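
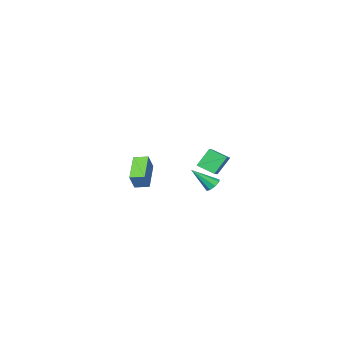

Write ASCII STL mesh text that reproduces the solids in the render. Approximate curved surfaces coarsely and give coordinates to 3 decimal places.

solid 
facet normal -0.586 0.425 -0.690
outer loop
vertex 3.035 3.208 -3.344
vertex 2.673 3.281 -2.992
vertex 3.07 3.552 -3.162
endloop
endfacet
facet normal 0.939 0.082 -0.335
outer loop
vertex 3.035 3.208 -3.344
vertex 3.07 3.552 -3.162
vertex 3.607 2.599 -1.888
endloop
endfacet
facet normal -0.586 0.425 -0.690
outer loop
vertex 3.07 3.552 -3.162
vertex 2.673 3.281 -2.992
vertex 2.873 3.737 -2.881
endloop
endfacet
facet normal 0.774 0.618 0.136
outer loop
vertex 3.07 3.552 -3.162
vertex 2.873 3.737 -2.881
vertex 3.607 2.599 -1.888
endloop
endfacet
facet normal -0.586 0.425 -0.690
outer loop
vertex 2.873 3.737 -2.881
vertex 2.673 3.281 -2.992
vertex 2.559 3.655 -2.665
endloop
endfacet
facet normal 0.253 0.724 0.642
outer loop
vertex 2.873 3.737 -2.881
vertex 2.559 3.655 -2.665
vertex 3.607 2.599 -1.888
endloop
endfacet
facet normal -0.583 0.427 -0.691
outer loop
vertex 2.559 3.655 -2.665
vertex 2.673 3.281 -2.992
vertex 2.311 3.355 -2.641
endloop
endfacet
facet normal -0.320 0.335 0.886
outer loop
vertex 2.559 3.655 -2.665
vertex 2.311 3.355 -2.641
vertex 3.607 2.599 -1.888
endloop
endfacet
facet normal -0.584 0.425 -0.692
outer loop
vertex 2.311 3.355 -2.641
vertex 2.673 3.281 -2.992
vertex 2.275 3.011 -2.822
endloop
endfacet
facet normal -0.608 -0.319 0.727
outer loop
vertex 2.311 3.355 -2.641
vertex 2.275 3.011 -2.822
vertex 3.607 2.599 -1.888
endloop
endfacet
facet normal -0.585 0.428 -0.689
outer loop
vertex 2.275 3.011 -2.822
vertex 2.673 3.281 -2.992
vertex 2.472 2.826 -3.104
endloop
endfacet
facet normal -0.444 -0.859 0.254
outer loop
vertex 2.275 3.011 -2.822
vertex 2.472 2.826 -3.104
vertex 3.607 2.599 -1.888
endloop
endfacet
facet normal -0.584 0.428 -0.690
outer loop
vertex 2.472 2.826 -3.104
vertex 2.673 3.281 -2.992
vertex 2.787 2.908 -3.32
endloop
endfacet
facet normal 0.078 -0.964 -0.253
outer loop
vertex 2.472 2.826 -3.104
vertex 2.787 2.908 -3.32
vertex 3.607 2.599 -1.888
endloop
endfacet
facet normal -0.584 0.428 -0.690
outer loop
vertex 2.787 2.908 -3.32
vertex 2.673 3.281 -2.992
vertex 3.035 3.208 -3.344
endloop
endfacet
facet normal 0.649 -0.576 -0.496
outer loop
vertex 2.787 2.908 -3.32
vertex 3.035 3.208 -3.344
vertex 3.607 2.599 -1.888
endloop
endfacet
facet normal -0.542 0.120 0.832
outer loop
vertex 2.812 3.388 -0.356
vertex 3.415 3.913 -0.039
vertex 2.307 4.242 -0.808
endloop
endfacet
facet normal -0.702 -0.610 -0.368
outer loop
vertex 3.005 4.087 -1.881
vertex 2.812 3.388 -0.356
vertex 2.307 4.242 -0.808
endloop
endfacet
facet normal -0.542 0.120 0.832
outer loop
vertex 2.307 4.242 -0.808
vertex 3.415 3.913 -0.039
vertex 2.91 4.767 -0.491
endloop
endfacet
facet normal -0.464 0.783 -0.415
outer loop
vertex 2.91 4.767 -0.491
vertex 3.005 4.087 -1.881
vertex 2.307 4.242 -0.808
endloop
endfacet
facet normal 0.464 -0.783 0.415
outer loop
vertex 2.812 3.388 -0.356
vertex 4.113 3.758 -1.112
vertex 3.415 3.913 -0.039
endloop
endfacet
facet normal -0.702 -0.610 -0.368
outer loop
vertex 3.51 3.233 -1.429
vertex 2.812 3.388 -0.356
vertex 3.005 4.087 -1.881
endloop
endfacet
facet normal 0.464 -0.783 0.415
outer loop
vertex 3.51 3.233 -1.429
vertex 4.113 3.758 -1.112
vertex 2.812 3.388 -0.356
endloop
endfacet
facet normal 0.702 0.610 0.368
outer loop
vertex 3.415 3.913 -0.039
vertex 4.113 3.758 -1.112
vertex 2.91 4.767 -0.491
endloop
endfacet
facet normal -0.464 0.783 -0.415
outer loop
vertex 3.608 4.612 -1.564
vertex 3.005 4.087 -1.881
vertex 2.91 4.767 -0.491
endloop
endfacet
facet normal 0.702 0.610 0.368
outer loop
vertex 2.91 4.767 -0.491
vertex 4.113 3.758 -1.112
vertex 3.608 4.612 -1.564
endloop
endfacet
facet normal 0.542 -0.120 -0.832
outer loop
vertex 3.608 4.612 -1.564
vertex 3.51 3.233 -1.429
vertex 3.005 4.087 -1.881
endloop
endfacet
facet normal 0.542 -0.120 -0.832
outer loop
vertex 4.113 3.758 -1.112
vertex 3.51 3.233 -1.429
vertex 3.608 4.612 -1.564
endloop
endfacet
facet normal -0.575 -0.621 0.533
outer loop
vertex 2.768 -3.985 -3.004
vertex 2.191 -3.345 -2.88
vertex 2.216 -4.297 -3.963
endloop
endfacet
facet normal 0.663 -0.735 -0.143
outer loop
vertex 3.289 -3.135 -4.96
vertex 2.768 -3.985 -3.004
vertex 2.216 -4.297 -3.963
endloop
endfacet
facet normal -0.574 -0.622 0.533
outer loop
vertex 2.216 -4.297 -3.963
vertex 2.191 -3.345 -2.88
vertex 1.639 -3.658 -3.839
endloop
endfacet
facet normal -0.480 -0.272 -0.834
outer loop
vertex 1.639 -3.658 -3.839
vertex 3.289 -3.135 -4.96
vertex 2.216 -4.297 -3.963
endloop
endfacet
facet normal 0.481 0.272 0.834
outer loop
vertex 2.768 -3.985 -3.004
vertex 3.264 -2.183 -3.877
vertex 2.191 -3.345 -2.88
endloop
endfacet
facet normal 0.664 -0.734 -0.142
outer loop
vertex 3.841 -2.822 -4.001
vertex 2.768 -3.985 -3.004
vertex 3.289 -3.135 -4.96
endloop
endfacet
facet normal 0.480 0.272 0.834
outer loop
vertex 3.841 -2.822 -4.001
vertex 3.264 -2.183 -3.877
vertex 2.768 -3.985 -3.004
endloop
endfacet
facet normal -0.663 0.735 0.142
outer loop
vertex 2.191 -3.345 -2.88
vertex 3.264 -2.183 -3.877
vertex 1.639 -3.658 -3.839
endloop
endfacet
facet normal -0.480 -0.272 -0.834
outer loop
vertex 2.712 -2.495 -4.836
vertex 3.289 -3.135 -4.96
vertex 1.639 -3.658 -3.839
endloop
endfacet
facet normal -0.663 0.735 0.143
outer loop
vertex 1.639 -3.658 -3.839
vertex 3.264 -2.183 -3.877
vertex 2.712 -2.495 -4.836
endloop
endfacet
facet normal 0.574 0.621 -0.533
outer loop
vertex 2.712 -2.495 -4.836
vertex 3.841 -2.822 -4.001
vertex 3.289 -3.135 -4.96
endloop
endfacet
facet normal 0.574 0.622 -0.533
outer loop
vertex 3.264 -2.183 -3.877
vertex 3.841 -2.822 -4.001
vertex 2.712 -2.495 -4.836
endloop
endfacet

endsolid


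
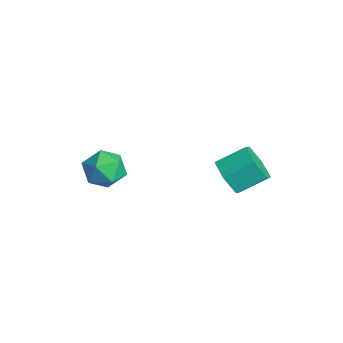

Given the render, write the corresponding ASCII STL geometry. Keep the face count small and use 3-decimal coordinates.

solid 
facet normal -0.124 -0.862 -0.491
outer loop
vertex 1.802 3.247 1.639
vertex 0.739 3.262 1.882
vertex 1.095 3.732 0.966
endloop
endfacet
facet normal 0.751 0.242 -0.615
outer loop
vertex 1.802 3.247 1.639
vertex 1.095 3.732 0.966
vertex 2.003 4.644 2.434
endloop
endfacet
facet normal 0.751 0.241 -0.614
outer loop
vertex 2.003 4.644 2.434
vertex 1.095 3.732 0.966
vertex 1.297 5.129 1.761
endloop
endfacet
facet normal 0.124 0.862 0.491
outer loop
vertex 2.003 4.644 2.434
vertex 1.297 5.129 1.761
vertex 0.941 4.658 2.678
endloop
endfacet
facet normal -0.124 -0.862 -0.491
outer loop
vertex 1.095 3.732 0.966
vertex 0.739 3.262 1.882
vertex 0.033 3.747 1.209
endloop
endfacet
facet normal -0.186 0.506 -0.842
outer loop
vertex 1.095 3.732 0.966
vertex 0.033 3.747 1.209
vertex 1.297 5.129 1.761
endloop
endfacet
facet normal -0.185 0.506 -0.842
outer loop
vertex 1.297 5.129 1.761
vertex 0.033 3.747 1.209
vertex 0.234 5.144 2.004
endloop
endfacet
facet normal 0.124 0.862 0.491
outer loop
vertex 1.297 5.129 1.761
vertex 0.234 5.144 2.004
vertex 0.941 4.658 2.678
endloop
endfacet
facet normal -0.124 -0.862 -0.491
outer loop
vertex 0.033 3.747 1.209
vertex 0.739 3.262 1.882
vertex -0.323 3.276 2.126
endloop
endfacet
facet normal -0.937 0.265 -0.228
outer loop
vertex 0.033 3.747 1.209
vertex -0.323 3.276 2.126
vertex 0.234 5.144 2.004
endloop
endfacet
facet normal -0.937 0.265 -0.228
outer loop
vertex 0.234 5.144 2.004
vertex -0.323 3.276 2.126
vertex -0.122 4.673 2.921
endloop
endfacet
facet normal 0.124 0.862 0.491
outer loop
vertex 0.234 5.144 2.004
vertex -0.122 4.673 2.921
vertex 0.941 4.658 2.678
endloop
endfacet
facet normal -0.124 -0.862 -0.491
outer loop
vertex -0.323 3.276 2.126
vertex 0.739 3.262 1.882
vertex 0.383 2.791 2.799
endloop
endfacet
facet normal -0.751 -0.241 0.614
outer loop
vertex -0.323 3.276 2.126
vertex 0.383 2.791 2.799
vertex -0.122 4.673 2.921
endloop
endfacet
facet normal -0.751 -0.241 0.615
outer loop
vertex -0.122 4.673 2.921
vertex 0.383 2.791 2.799
vertex 0.585 4.188 3.594
endloop
endfacet
facet normal 0.124 0.862 0.491
outer loop
vertex -0.122 4.673 2.921
vertex 0.585 4.188 3.594
vertex 0.941 4.658 2.678
endloop
endfacet
facet normal -0.124 -0.862 -0.491
outer loop
vertex 0.383 2.791 2.799
vertex 0.739 3.262 1.882
vertex 1.446 2.776 2.556
endloop
endfacet
facet normal 0.185 -0.506 0.842
outer loop
vertex 0.383 2.791 2.799
vertex 1.446 2.776 2.556
vertex 0.585 4.188 3.594
endloop
endfacet
facet normal 0.186 -0.506 0.842
outer loop
vertex 0.585 4.188 3.594
vertex 1.446 2.776 2.556
vertex 1.647 4.173 3.351
endloop
endfacet
facet normal 0.124 0.862 0.491
outer loop
vertex 0.585 4.188 3.594
vertex 1.647 4.173 3.351
vertex 0.941 4.658 2.678
endloop
endfacet
facet normal -0.124 -0.862 -0.491
outer loop
vertex 1.446 2.776 2.556
vertex 0.739 3.262 1.882
vertex 1.802 3.247 1.639
endloop
endfacet
facet normal 0.937 -0.265 0.228
outer loop
vertex 1.446 2.776 2.556
vertex 1.802 3.247 1.639
vertex 1.647 4.173 3.351
endloop
endfacet
facet normal 0.937 -0.265 0.228
outer loop
vertex 1.647 4.173 3.351
vertex 1.802 3.247 1.639
vertex 2.003 4.644 2.434
endloop
endfacet
facet normal 0.124 0.862 0.491
outer loop
vertex 1.647 4.173 3.351
vertex 2.003 4.644 2.434
vertex 0.941 4.658 2.678
endloop
endfacet
facet normal -0.762 -0.359 0.539
outer loop
vertex -3.458 -1.446 1.492
vertex -2.846 -2.37 1.741
vertex -2.798 -1.458 2.416
endloop
endfacet
facet normal -0.759 0.355 0.546
outer loop
vertex -3.458 -1.446 1.492
vertex -2.798 -1.458 2.416
vertex -2.838 -0.532 1.759
endloop
endfacet
facet normal -0.803 0.582 -0.129
outer loop
vertex -3.458 -1.446 1.492
vertex -2.838 -0.532 1.759
vertex -2.912 -0.873 0.678
endloop
endfacet
facet normal -0.833 0.008 -0.553
outer loop
vertex -3.458 -1.446 1.492
vertex -2.912 -0.873 0.678
vertex -2.916 -2.009 0.667
endloop
endfacet
facet normal -0.808 -0.573 -0.140
outer loop
vertex -3.458 -1.446 1.492
vertex -2.916 -2.009 0.667
vertex -2.846 -2.37 1.741
endloop
endfacet
facet normal -0.132 0.570 0.811
outer loop
vertex -2.838 -0.532 1.759
vertex -2.798 -1.458 2.416
vertex -1.844 -0.891 2.173
endloop
endfacet
facet normal -0.136 -0.585 0.800
outer loop
vertex -2.798 -1.458 2.416
vertex -2.846 -2.37 1.741
vertex -1.848 -2.027 2.162
endloop
endfacet
facet normal -0.212 -0.931 -0.299
outer loop
vertex -2.846 -2.37 1.741
vertex -2.916 -2.009 0.667
vertex -1.922 -2.368 1.081
endloop
endfacet
facet normal -0.253 0.010 -0.968
outer loop
vertex -2.916 -2.009 0.667
vertex -2.912 -0.873 0.678
vertex -1.962 -1.442 0.424
endloop
endfacet
facet normal -0.203 0.938 -0.282
outer loop
vertex -2.912 -0.873 0.678
vertex -2.838 -0.532 1.759
vertex -1.914 -0.53 1.099
endloop
endfacet
facet normal 0.833 -0.008 0.553
outer loop
vertex -1.302 -1.454 1.348
vertex -1.844 -0.891 2.173
vertex -1.848 -2.027 2.162
endloop
endfacet
facet normal 0.803 -0.582 0.129
outer loop
vertex -1.302 -1.454 1.348
vertex -1.848 -2.027 2.162
vertex -1.922 -2.368 1.081
endloop
endfacet
facet normal 0.759 -0.355 -0.546
outer loop
vertex -1.302 -1.454 1.348
vertex -1.922 -2.368 1.081
vertex -1.962 -1.442 0.424
endloop
endfacet
facet normal 0.762 0.359 -0.539
outer loop
vertex -1.302 -1.454 1.348
vertex -1.962 -1.442 0.424
vertex -1.914 -0.53 1.099
endloop
endfacet
facet normal 0.808 0.573 0.140
outer loop
vertex -1.302 -1.454 1.348
vertex -1.914 -0.53 1.099
vertex -1.844 -0.891 2.173
endloop
endfacet
facet normal 0.253 -0.010 0.968
outer loop
vertex -1.848 -2.027 2.162
vertex -1.844 -0.891 2.173
vertex -2.798 -1.458 2.416
endloop
endfacet
facet normal 0.203 -0.938 0.282
outer loop
vertex -1.922 -2.368 1.081
vertex -1.848 -2.027 2.162
vertex -2.846 -2.37 1.741
endloop
endfacet
facet normal 0.132 -0.570 -0.811
outer loop
vertex -1.962 -1.442 0.424
vertex -1.922 -2.368 1.081
vertex -2.916 -2.009 0.667
endloop
endfacet
facet normal 0.136 0.585 -0.800
outer loop
vertex -1.914 -0.53 1.099
vertex -1.962 -1.442 0.424
vertex -2.912 -0.873 0.678
endloop
endfacet
facet normal 0.212 0.931 0.299
outer loop
vertex -1.844 -0.891 2.173
vertex -1.914 -0.53 1.099
vertex -2.838 -0.532 1.759
endloop
endfacet

endsolid


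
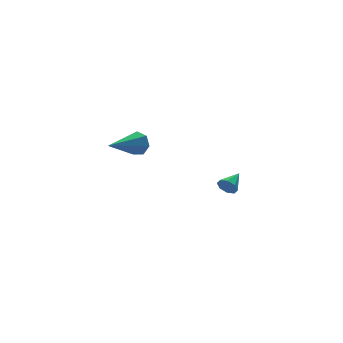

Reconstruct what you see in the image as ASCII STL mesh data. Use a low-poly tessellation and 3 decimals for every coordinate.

solid 
facet normal -0.831 -0.449 -0.328
outer loop
vertex 3.494 -3.158 -3.774
vertex 3.204 -2.958 -3.313
vertex 3.309 -2.761 -3.848
endloop
endfacet
facet normal 0.667 0.176 -0.724
outer loop
vertex 3.494 -3.158 -3.774
vertex 3.309 -2.761 -3.848
vertex 4.236 -2.402 -2.907
endloop
endfacet
facet normal -0.831 -0.449 -0.328
outer loop
vertex 3.309 -2.761 -3.848
vertex 3.204 -2.958 -3.313
vertex 3.063 -2.48 -3.609
endloop
endfacet
facet normal 0.298 0.756 -0.582
outer loop
vertex 3.309 -2.761 -3.848
vertex 3.063 -2.48 -3.609
vertex 4.236 -2.402 -2.907
endloop
endfacet
facet normal -0.832 -0.448 -0.327
outer loop
vertex 3.063 -2.48 -3.609
vertex 3.204 -2.958 -3.313
vertex 2.9 -2.479 -3.196
endloop
endfacet
facet normal -0.053 0.998 -0.023
outer loop
vertex 3.063 -2.48 -3.609
vertex 2.9 -2.479 -3.196
vertex 4.236 -2.402 -2.907
endloop
endfacet
facet normal -0.832 -0.448 -0.326
outer loop
vertex 2.9 -2.479 -3.196
vertex 3.204 -2.958 -3.313
vertex 2.915 -2.758 -2.851
endloop
endfacet
facet normal -0.179 0.761 0.623
outer loop
vertex 2.9 -2.479 -3.196
vertex 2.915 -2.758 -2.851
vertex 4.236 -2.402 -2.907
endloop
endfacet
facet normal -0.832 -0.448 -0.327
outer loop
vertex 2.915 -2.758 -2.851
vertex 3.204 -2.958 -3.313
vertex 3.1 -3.155 -2.778
endloop
endfacet
facet normal -0.006 0.178 0.984
outer loop
vertex 2.915 -2.758 -2.851
vertex 3.1 -3.155 -2.778
vertex 4.236 -2.402 -2.907
endloop
endfacet
facet normal -0.831 -0.449 -0.327
outer loop
vertex 3.1 -3.155 -2.778
vertex 3.204 -2.958 -3.313
vertex 3.346 -3.436 -3.017
endloop
endfacet
facet normal 0.361 -0.400 0.842
outer loop
vertex 3.1 -3.155 -2.778
vertex 3.346 -3.436 -3.017
vertex 4.236 -2.402 -2.907
endloop
endfacet
facet normal -0.831 -0.449 -0.327
outer loop
vertex 3.346 -3.436 -3.017
vertex 3.204 -2.958 -3.313
vertex 3.509 -3.437 -3.43
endloop
endfacet
facet normal 0.712 -0.643 0.283
outer loop
vertex 3.346 -3.436 -3.017
vertex 3.509 -3.437 -3.43
vertex 4.236 -2.402 -2.907
endloop
endfacet
facet normal -0.831 -0.449 -0.328
outer loop
vertex 3.509 -3.437 -3.43
vertex 3.204 -2.958 -3.313
vertex 3.494 -3.158 -3.774
endloop
endfacet
facet normal 0.839 -0.405 -0.365
outer loop
vertex 3.509 -3.437 -3.43
vertex 3.494 -3.158 -3.774
vertex 4.236 -2.402 -2.907
endloop
endfacet
facet normal 0.898 0.318 -0.305
outer loop
vertex -1.6 -3.45 1.715
vertex -1.905 -3.138 1.142
vertex -1.783 -2.858 1.794
endloop
endfacet
facet normal 0.056 -0.115 0.992
outer loop
vertex -1.6 -3.45 1.715
vertex -1.783 -2.858 1.794
vertex -3.835 -3.822 1.798
endloop
endfacet
facet normal 0.897 0.319 -0.305
outer loop
vertex -1.783 -2.858 1.794
vertex -1.905 -3.138 1.142
vertex -2.058 -2.477 1.383
endloop
endfacet
facet normal -0.282 0.602 0.747
outer loop
vertex -1.783 -2.858 1.794
vertex -2.058 -2.477 1.383
vertex -3.835 -3.822 1.798
endloop
endfacet
facet normal 0.898 0.319 -0.305
outer loop
vertex -2.058 -2.477 1.383
vertex -1.905 -3.138 1.142
vertex -2.218 -2.593 0.79
endloop
endfacet
facet normal -0.603 0.798 0.006
outer loop
vertex -2.058 -2.477 1.383
vertex -2.218 -2.593 0.79
vertex -3.835 -3.822 1.798
endloop
endfacet
facet normal 0.898 0.319 -0.305
outer loop
vertex -2.218 -2.593 0.79
vertex -1.905 -3.138 1.142
vertex -2.142 -3.12 0.463
endloop
endfacet
facet normal -0.665 0.322 -0.674
outer loop
vertex -2.218 -2.593 0.79
vertex -2.142 -3.12 0.463
vertex -3.835 -3.822 1.798
endloop
endfacet
facet normal 0.898 0.318 -0.305
outer loop
vertex -2.142 -3.12 0.463
vertex -1.905 -3.138 1.142
vertex -1.888 -3.66 0.647
endloop
endfacet
facet normal -0.422 -0.464 -0.779
outer loop
vertex -2.142 -3.12 0.463
vertex -1.888 -3.66 0.647
vertex -3.835 -3.822 1.798
endloop
endfacet
facet normal 0.898 0.318 -0.305
outer loop
vertex -1.888 -3.66 0.647
vertex -1.905 -3.138 1.142
vertex -1.647 -3.807 1.204
endloop
endfacet
facet normal -0.056 -0.971 -0.232
outer loop
vertex -1.888 -3.66 0.647
vertex -1.647 -3.807 1.204
vertex -3.835 -3.822 1.798
endloop
endfacet
facet normal 0.898 0.318 -0.305
outer loop
vertex -1.647 -3.807 1.204
vertex -1.905 -3.138 1.142
vertex -1.6 -3.45 1.715
endloop
endfacet
facet normal 0.157 -0.816 0.556
outer loop
vertex -1.647 -3.807 1.204
vertex -1.6 -3.45 1.715
vertex -3.835 -3.822 1.798
endloop
endfacet

endsolid


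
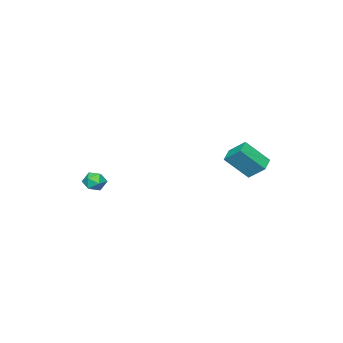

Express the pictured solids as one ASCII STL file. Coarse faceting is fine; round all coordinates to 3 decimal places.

solid 
facet normal -0.898 -0.328 0.294
outer loop
vertex -0.823 2.579 3.045
vertex -0.916 3.618 3.918
vertex -1.667 3.658 1.671
endloop
endfacet
facet normal 0.068 -0.764 -0.642
outer loop
vertex -0.724 4.002 1.362
vertex -0.823 2.579 3.045
vertex -1.667 3.658 1.671
endloop
endfacet
facet normal -0.898 -0.328 0.294
outer loop
vertex -1.667 3.658 1.671
vertex -0.916 3.618 3.918
vertex -1.76 4.697 2.544
endloop
endfacet
facet normal -0.435 0.556 -0.708
outer loop
vertex -1.76 4.697 2.544
vertex -0.724 4.002 1.362
vertex -1.667 3.658 1.671
endloop
endfacet
facet normal 0.435 -0.556 0.708
outer loop
vertex -0.823 2.579 3.045
vertex 0.027 3.962 3.609
vertex -0.916 3.618 3.918
endloop
endfacet
facet normal 0.068 -0.764 -0.642
outer loop
vertex 0.12 2.923 2.736
vertex -0.823 2.579 3.045
vertex -0.724 4.002 1.362
endloop
endfacet
facet normal 0.435 -0.556 0.708
outer loop
vertex 0.12 2.923 2.736
vertex 0.027 3.962 3.609
vertex -0.823 2.579 3.045
endloop
endfacet
facet normal -0.068 0.764 0.642
outer loop
vertex -0.916 3.618 3.918
vertex 0.027 3.962 3.609
vertex -1.76 4.697 2.544
endloop
endfacet
facet normal -0.435 0.556 -0.708
outer loop
vertex -0.817 5.041 2.235
vertex -0.724 4.002 1.362
vertex -1.76 4.697 2.544
endloop
endfacet
facet normal -0.068 0.764 0.642
outer loop
vertex -1.76 4.697 2.544
vertex 0.027 3.962 3.609
vertex -0.817 5.041 2.235
endloop
endfacet
facet normal 0.898 0.328 -0.294
outer loop
vertex -0.817 5.041 2.235
vertex 0.12 2.923 2.736
vertex -0.724 4.002 1.362
endloop
endfacet
facet normal 0.898 0.328 -0.294
outer loop
vertex 0.027 3.962 3.609
vertex 0.12 2.923 2.736
vertex -0.817 5.041 2.235
endloop
endfacet
facet normal -0.085 0.892 0.445
outer loop
vertex 2.979 -3.019 0.483
vertex 3.312 -3.297 1.104
vertex 3.732 -2.984 0.557
endloop
endfacet
facet normal -0.019 0.965 -0.262
outer loop
vertex 2.979 -3.019 0.483
vertex 3.732 -2.984 0.557
vertex 3.425 -3.171 -0.109
endloop
endfacet
facet normal -0.553 0.606 -0.572
outer loop
vertex 2.979 -3.019 0.483
vertex 3.425 -3.171 -0.109
vertex 2.816 -3.6 0.025
endloop
endfacet
facet normal -0.949 0.311 -0.057
outer loop
vertex 2.979 -3.019 0.483
vertex 2.816 -3.6 0.025
vertex 2.746 -3.677 0.775
endloop
endfacet
facet normal -0.660 0.487 0.572
outer loop
vertex 2.979 -3.019 0.483
vertex 2.746 -3.677 0.775
vertex 3.312 -3.297 1.104
endloop
endfacet
facet normal 0.595 0.660 -0.459
outer loop
vertex 3.425 -3.171 -0.109
vertex 3.732 -2.984 0.557
vertex 4.034 -3.543 0.145
endloop
endfacet
facet normal 0.488 0.542 0.685
outer loop
vertex 3.732 -2.984 0.557
vertex 3.312 -3.297 1.104
vertex 3.964 -3.62 0.895
endloop
endfacet
facet normal -0.441 -0.114 0.890
outer loop
vertex 3.312 -3.297 1.104
vertex 2.746 -3.677 0.775
vertex 3.355 -4.049 1.029
endloop
endfacet
facet normal -0.909 -0.398 -0.126
outer loop
vertex 2.746 -3.677 0.775
vertex 2.816 -3.6 0.025
vertex 3.048 -4.236 0.363
endloop
endfacet
facet normal -0.268 0.080 -0.960
outer loop
vertex 2.816 -3.6 0.025
vertex 3.425 -3.171 -0.109
vertex 3.468 -3.923 -0.184
endloop
endfacet
facet normal 0.949 -0.311 0.057
outer loop
vertex 3.801 -4.201 0.437
vertex 4.034 -3.543 0.145
vertex 3.964 -3.62 0.895
endloop
endfacet
facet normal 0.553 -0.606 0.572
outer loop
vertex 3.801 -4.201 0.437
vertex 3.964 -3.62 0.895
vertex 3.355 -4.049 1.029
endloop
endfacet
facet normal 0.019 -0.965 0.262
outer loop
vertex 3.801 -4.201 0.437
vertex 3.355 -4.049 1.029
vertex 3.048 -4.236 0.363
endloop
endfacet
facet normal 0.085 -0.892 -0.445
outer loop
vertex 3.801 -4.201 0.437
vertex 3.048 -4.236 0.363
vertex 3.468 -3.923 -0.184
endloop
endfacet
facet normal 0.660 -0.487 -0.572
outer loop
vertex 3.801 -4.201 0.437
vertex 3.468 -3.923 -0.184
vertex 4.034 -3.543 0.145
endloop
endfacet
facet normal 0.909 0.398 0.126
outer loop
vertex 3.964 -3.62 0.895
vertex 4.034 -3.543 0.145
vertex 3.732 -2.984 0.557
endloop
endfacet
facet normal 0.268 -0.080 0.960
outer loop
vertex 3.355 -4.049 1.029
vertex 3.964 -3.62 0.895
vertex 3.312 -3.297 1.104
endloop
endfacet
facet normal -0.595 -0.660 0.459
outer loop
vertex 3.048 -4.236 0.363
vertex 3.355 -4.049 1.029
vertex 2.746 -3.677 0.775
endloop
endfacet
facet normal -0.488 -0.542 -0.685
outer loop
vertex 3.468 -3.923 -0.184
vertex 3.048 -4.236 0.363
vertex 2.816 -3.6 0.025
endloop
endfacet
facet normal 0.441 0.114 -0.890
outer loop
vertex 4.034 -3.543 0.145
vertex 3.468 -3.923 -0.184
vertex 3.425 -3.171 -0.109
endloop
endfacet

endsolid


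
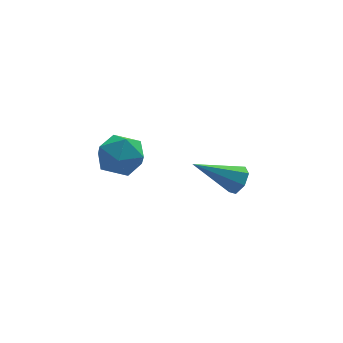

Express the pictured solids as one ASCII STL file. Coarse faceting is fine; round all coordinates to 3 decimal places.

solid 
facet normal -0.993 0.117 0.008
outer loop
vertex -4.418 -0.126 1.744
vertex -4.531 -1.08 1.632
vertex -4.479 -0.7 2.52
endloop
endfacet
facet normal -0.676 0.617 0.403
outer loop
vertex -4.418 -0.126 1.744
vertex -4.479 -0.7 2.52
vertex -3.833 0.02 2.501
endloop
endfacet
facet normal -0.222 0.975 -0.016
outer loop
vertex -4.418 -0.126 1.744
vertex -3.833 0.02 2.501
vertex -3.485 0.084 1.601
endloop
endfacet
facet normal -0.259 0.695 -0.671
outer loop
vertex -4.418 -0.126 1.744
vertex -3.485 0.084 1.601
vertex -3.916 -0.595 1.064
endloop
endfacet
facet normal -0.736 0.164 -0.657
outer loop
vertex -4.418 -0.126 1.744
vertex -3.916 -0.595 1.064
vertex -4.531 -1.08 1.632
endloop
endfacet
facet normal -0.295 0.289 0.911
outer loop
vertex -3.833 0.02 2.501
vertex -4.479 -0.7 2.52
vertex -3.584 -0.845 2.856
endloop
endfacet
facet normal -0.809 -0.522 0.271
outer loop
vertex -4.479 -0.7 2.52
vertex -4.531 -1.08 1.632
vertex -4.015 -1.524 2.319
endloop
endfacet
facet normal -0.394 -0.444 -0.805
outer loop
vertex -4.531 -1.08 1.632
vertex -3.916 -0.595 1.064
vertex -3.667 -1.46 1.419
endloop
endfacet
facet normal 0.378 0.415 -0.828
outer loop
vertex -3.916 -0.595 1.064
vertex -3.485 0.084 1.601
vertex -3.021 -0.74 1.4
endloop
endfacet
facet normal 0.439 0.868 0.231
outer loop
vertex -3.485 0.084 1.601
vertex -3.833 0.02 2.501
vertex -2.969 -0.36 2.288
endloop
endfacet
facet normal 0.259 -0.695 0.671
outer loop
vertex -3.082 -1.314 2.176
vertex -3.584 -0.845 2.856
vertex -4.015 -1.524 2.319
endloop
endfacet
facet normal 0.222 -0.975 0.016
outer loop
vertex -3.082 -1.314 2.176
vertex -4.015 -1.524 2.319
vertex -3.667 -1.46 1.419
endloop
endfacet
facet normal 0.676 -0.617 -0.403
outer loop
vertex -3.082 -1.314 2.176
vertex -3.667 -1.46 1.419
vertex -3.021 -0.74 1.4
endloop
endfacet
facet normal 0.993 -0.117 -0.008
outer loop
vertex -3.082 -1.314 2.176
vertex -3.021 -0.74 1.4
vertex -2.969 -0.36 2.288
endloop
endfacet
facet normal 0.736 -0.164 0.657
outer loop
vertex -3.082 -1.314 2.176
vertex -2.969 -0.36 2.288
vertex -3.584 -0.845 2.856
endloop
endfacet
facet normal -0.378 -0.415 0.828
outer loop
vertex -4.015 -1.524 2.319
vertex -3.584 -0.845 2.856
vertex -4.479 -0.7 2.52
endloop
endfacet
facet normal -0.439 -0.868 -0.231
outer loop
vertex -3.667 -1.46 1.419
vertex -4.015 -1.524 2.319
vertex -4.531 -1.08 1.632
endloop
endfacet
facet normal 0.295 -0.289 -0.911
outer loop
vertex -3.021 -0.74 1.4
vertex -3.667 -1.46 1.419
vertex -3.916 -0.595 1.064
endloop
endfacet
facet normal 0.809 0.522 -0.271
outer loop
vertex -2.969 -0.36 2.288
vertex -3.021 -0.74 1.4
vertex -3.485 0.084 1.601
endloop
endfacet
facet normal 0.394 0.444 0.805
outer loop
vertex -3.584 -0.845 2.856
vertex -2.969 -0.36 2.288
vertex -3.833 0.02 2.501
endloop
endfacet
facet normal 0.837 -0.095 -0.539
outer loop
vertex 1.383 1.593 -1.337
vertex 1.045 1.274 -1.805
vertex 1.156 1.922 -1.747
endloop
endfacet
facet normal 0.127 0.807 0.577
outer loop
vertex 1.383 1.593 -1.337
vertex 1.156 1.922 -1.747
vertex -0.645 1.466 -0.715
endloop
endfacet
facet normal 0.836 -0.095 -0.540
outer loop
vertex 1.156 1.922 -1.747
vertex 1.045 1.274 -1.805
vertex 0.845 1.763 -2.201
endloop
endfacet
facet normal -0.308 0.944 -0.120
outer loop
vertex 1.156 1.922 -1.747
vertex 0.845 1.763 -2.201
vertex -0.645 1.466 -0.715
endloop
endfacet
facet normal 0.837 -0.094 -0.539
outer loop
vertex 0.845 1.763 -2.201
vertex 1.045 1.274 -1.805
vertex 0.685 1.236 -2.357
endloop
endfacet
facet normal -0.688 0.390 -0.612
outer loop
vertex 0.845 1.763 -2.201
vertex 0.685 1.236 -2.357
vertex -0.645 1.466 -0.715
endloop
endfacet
facet normal 0.837 -0.097 -0.539
outer loop
vertex 0.685 1.236 -2.357
vertex 1.045 1.274 -1.805
vertex 0.795 0.738 -2.097
endloop
endfacet
facet normal -0.728 -0.437 -0.528
outer loop
vertex 0.685 1.236 -2.357
vertex 0.795 0.738 -2.097
vertex -0.645 1.466 -0.715
endloop
endfacet
facet normal 0.836 -0.095 -0.541
outer loop
vertex 0.795 0.738 -2.097
vertex 1.045 1.274 -1.805
vertex 1.094 0.643 -1.618
endloop
endfacet
facet normal -0.398 -0.915 0.067
outer loop
vertex 0.795 0.738 -2.097
vertex 1.094 0.643 -1.618
vertex -0.645 1.466 -0.715
endloop
endfacet
facet normal 0.836 -0.095 -0.541
outer loop
vertex 1.094 0.643 -1.618
vertex 1.045 1.274 -1.805
vertex 1.356 1.024 -1.28
endloop
endfacet
facet normal 0.055 -0.683 0.728
outer loop
vertex 1.094 0.643 -1.618
vertex 1.356 1.024 -1.28
vertex -0.645 1.466 -0.715
endloop
endfacet
facet normal 0.836 -0.094 -0.540
outer loop
vertex 1.356 1.024 -1.28
vertex 1.045 1.274 -1.805
vertex 1.383 1.593 -1.337
endloop
endfacet
facet normal 0.288 0.082 0.954
outer loop
vertex 1.356 1.024 -1.28
vertex 1.383 1.593 -1.337
vertex -0.645 1.466 -0.715
endloop
endfacet

endsolid


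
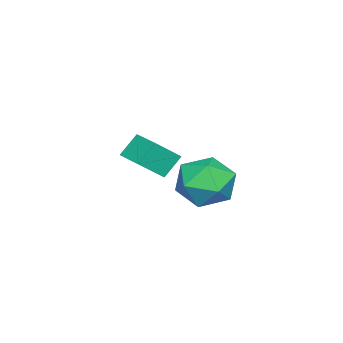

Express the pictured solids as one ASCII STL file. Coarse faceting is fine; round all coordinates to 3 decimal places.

solid 
facet normal -0.562 0.340 0.754
outer loop
vertex -1.069 -0.99 -1.034
vertex -0.379 -0.037 -0.949
vertex -1.777 -0.408 -1.824
endloop
endfacet
facet normal -0.584 -0.808 -0.072
outer loop
vertex -1.221 -0.743 -2.571
vertex -1.069 -0.99 -1.034
vertex -1.777 -0.408 -1.824
endloop
endfacet
facet normal -0.562 0.339 0.754
outer loop
vertex -1.777 -0.408 -1.824
vertex -0.379 -0.037 -0.949
vertex -1.087 0.546 -1.739
endloop
endfacet
facet normal -0.586 0.482 -0.652
outer loop
vertex -1.087 0.546 -1.739
vertex -1.221 -0.743 -2.571
vertex -1.777 -0.408 -1.824
endloop
endfacet
facet normal 0.585 -0.482 0.652
outer loop
vertex -1.069 -0.99 -1.034
vertex 0.177 -0.372 -1.696
vertex -0.379 -0.037 -0.949
endloop
endfacet
facet normal -0.585 -0.808 -0.072
outer loop
vertex -0.513 -1.326 -1.781
vertex -1.069 -0.99 -1.034
vertex -1.221 -0.743 -2.571
endloop
endfacet
facet normal 0.585 -0.482 0.652
outer loop
vertex -0.513 -1.326 -1.781
vertex 0.177 -0.372 -1.696
vertex -1.069 -0.99 -1.034
endloop
endfacet
facet normal 0.584 0.808 0.073
outer loop
vertex -0.379 -0.037 -0.949
vertex 0.177 -0.372 -1.696
vertex -1.087 0.546 -1.739
endloop
endfacet
facet normal -0.585 0.482 -0.652
outer loop
vertex -0.531 0.21 -2.486
vertex -1.221 -0.743 -2.571
vertex -1.087 0.546 -1.739
endloop
endfacet
facet normal 0.585 0.808 0.072
outer loop
vertex -1.087 0.546 -1.739
vertex 0.177 -0.372 -1.696
vertex -0.531 0.21 -2.486
endloop
endfacet
facet normal 0.562 -0.340 -0.754
outer loop
vertex -0.531 0.21 -2.486
vertex -0.513 -1.326 -1.781
vertex -1.221 -0.743 -2.571
endloop
endfacet
facet normal 0.562 -0.340 -0.754
outer loop
vertex 0.177 -0.372 -1.696
vertex -0.513 -1.326 -1.781
vertex -0.531 0.21 -2.486
endloop
endfacet
facet normal 0.132 0.988 -0.075
outer loop
vertex 2.314 3.606 -1.432
vertex 2.136 3.706 -0.433
vertex 3.087 3.553 -0.769
endloop
endfacet
facet normal 0.524 0.642 -0.560
outer loop
vertex 2.314 3.606 -1.432
vertex 3.087 3.553 -0.769
vertex 3.043 2.904 -1.554
endloop
endfacet
facet normal 0.082 0.253 -0.964
outer loop
vertex 2.314 3.606 -1.432
vertex 3.043 2.904 -1.554
vertex 2.065 2.655 -1.703
endloop
endfacet
facet normal -0.582 0.360 -0.729
outer loop
vertex 2.314 3.606 -1.432
vertex 2.065 2.655 -1.703
vertex 1.504 3.151 -1.01
endloop
endfacet
facet normal -0.551 0.815 -0.180
outer loop
vertex 2.314 3.606 -1.432
vertex 1.504 3.151 -1.01
vertex 2.136 3.706 -0.433
endloop
endfacet
facet normal 0.958 0.193 -0.213
outer loop
vertex 3.043 2.904 -1.554
vertex 3.087 3.553 -0.769
vertex 3.316 2.569 -0.63
endloop
endfacet
facet normal 0.323 0.754 0.571
outer loop
vertex 3.087 3.553 -0.769
vertex 2.136 3.706 -0.433
vertex 2.755 3.065 0.063
endloop
endfacet
facet normal -0.783 0.473 0.403
outer loop
vertex 2.136 3.706 -0.433
vertex 1.504 3.151 -1.01
vertex 1.777 2.816 -0.086
endloop
endfacet
facet normal -0.833 -0.263 -0.487
outer loop
vertex 1.504 3.151 -1.01
vertex 2.065 2.655 -1.703
vertex 1.733 2.167 -0.871
endloop
endfacet
facet normal 0.243 -0.436 -0.867
outer loop
vertex 2.065 2.655 -1.703
vertex 3.043 2.904 -1.554
vertex 2.684 2.014 -1.207
endloop
endfacet
facet normal 0.582 -0.360 0.729
outer loop
vertex 2.506 2.114 -0.208
vertex 3.316 2.569 -0.63
vertex 2.755 3.065 0.063
endloop
endfacet
facet normal -0.082 -0.253 0.964
outer loop
vertex 2.506 2.114 -0.208
vertex 2.755 3.065 0.063
vertex 1.777 2.816 -0.086
endloop
endfacet
facet normal -0.524 -0.642 0.560
outer loop
vertex 2.506 2.114 -0.208
vertex 1.777 2.816 -0.086
vertex 1.733 2.167 -0.871
endloop
endfacet
facet normal -0.132 -0.988 0.075
outer loop
vertex 2.506 2.114 -0.208
vertex 1.733 2.167 -0.871
vertex 2.684 2.014 -1.207
endloop
endfacet
facet normal 0.551 -0.815 0.180
outer loop
vertex 2.506 2.114 -0.208
vertex 2.684 2.014 -1.207
vertex 3.316 2.569 -0.63
endloop
endfacet
facet normal 0.833 0.263 0.487
outer loop
vertex 2.755 3.065 0.063
vertex 3.316 2.569 -0.63
vertex 3.087 3.553 -0.769
endloop
endfacet
facet normal -0.243 0.436 0.867
outer loop
vertex 1.777 2.816 -0.086
vertex 2.755 3.065 0.063
vertex 2.136 3.706 -0.433
endloop
endfacet
facet normal -0.958 -0.193 0.213
outer loop
vertex 1.733 2.167 -0.871
vertex 1.777 2.816 -0.086
vertex 1.504 3.151 -1.01
endloop
endfacet
facet normal -0.323 -0.754 -0.571
outer loop
vertex 2.684 2.014 -1.207
vertex 1.733 2.167 -0.871
vertex 2.065 2.655 -1.703
endloop
endfacet
facet normal 0.783 -0.473 -0.403
outer loop
vertex 3.316 2.569 -0.63
vertex 2.684 2.014 -1.207
vertex 3.043 2.904 -1.554
endloop
endfacet

endsolid


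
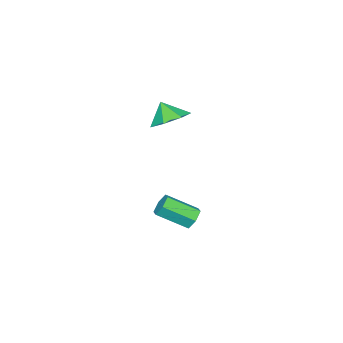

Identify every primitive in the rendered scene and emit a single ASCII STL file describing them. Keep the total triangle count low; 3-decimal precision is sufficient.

solid 
facet normal 0.103 0.552 -0.828
outer loop
vertex 0.961 0.573 2.698
vertex -0.0 0.267 2.374
vertex 0.261 1.106 2.966
endloop
endfacet
facet normal 0.427 0.109 0.898
outer loop
vertex 0.961 0.573 2.698
vertex 0.261 1.106 2.966
vertex -0.12 -0.367 3.326
endloop
endfacet
facet normal 0.104 0.552 -0.828
outer loop
vertex 0.261 1.106 2.966
vertex -0.0 0.267 2.374
vertex -0.636 1.008 2.788
endloop
endfacet
facet normal -0.216 0.284 0.934
outer loop
vertex 0.261 1.106 2.966
vertex -0.636 1.008 2.788
vertex -0.12 -0.367 3.326
endloop
endfacet
facet normal 0.104 0.551 -0.828
outer loop
vertex -0.636 1.008 2.788
vertex -0.0 0.267 2.374
vertex -1.054 0.351 2.298
endloop
endfacet
facet normal -0.747 -0.020 0.665
outer loop
vertex -0.636 1.008 2.788
vertex -1.054 0.351 2.298
vertex -0.12 -0.367 3.326
endloop
endfacet
facet normal 0.104 0.552 -0.827
outer loop
vertex -1.054 0.351 2.298
vertex -0.0 0.267 2.374
vertex -0.679 -0.368 1.865
endloop
endfacet
facet normal -0.764 -0.575 0.293
outer loop
vertex -1.054 0.351 2.298
vertex -0.679 -0.368 1.865
vertex -0.12 -0.367 3.326
endloop
endfacet
facet normal 0.105 0.551 -0.828
outer loop
vertex -0.679 -0.368 1.865
vertex -0.0 0.267 2.374
vertex 0.207 -0.61 1.816
endloop
endfacet
facet normal -0.257 -0.961 0.099
outer loop
vertex -0.679 -0.368 1.865
vertex 0.207 -0.61 1.816
vertex -0.12 -0.367 3.326
endloop
endfacet
facet normal 0.103 0.551 -0.828
outer loop
vertex 0.207 -0.61 1.816
vertex -0.0 0.267 2.374
vertex 0.937 -0.191 2.186
endloop
endfacet
facet normal 0.395 -0.890 0.229
outer loop
vertex 0.207 -0.61 1.816
vertex 0.937 -0.191 2.186
vertex -0.12 -0.367 3.326
endloop
endfacet
facet normal 0.103 0.551 -0.828
outer loop
vertex 0.937 -0.191 2.186
vertex -0.0 0.267 2.374
vertex 0.961 0.573 2.698
endloop
endfacet
facet normal 0.699 -0.413 0.584
outer loop
vertex 0.937 -0.191 2.186
vertex 0.961 0.573 2.698
vertex -0.12 -0.367 3.326
endloop
endfacet
facet normal -0.449 0.738 -0.504
outer loop
vertex 0.466 2.05 -3.717
vertex 0.017 1.614 -3.955
vertex -0.101 1.936 -3.379
endloop
endfacet
facet normal 0.286 0.654 0.701
outer loop
vertex 0.466 2.05 -3.717
vertex -0.101 1.936 -3.379
vertex 1.273 0.722 -2.808
endloop
endfacet
facet normal 0.286 0.653 0.701
outer loop
vertex 1.273 0.722 -2.808
vertex -0.101 1.936 -3.379
vertex 0.705 0.608 -2.47
endloop
endfacet
facet normal 0.449 -0.737 0.505
outer loop
vertex 1.273 0.722 -2.808
vertex 0.705 0.608 -2.47
vertex 0.823 0.286 -3.045
endloop
endfacet
facet normal -0.448 0.738 -0.504
outer loop
vertex -0.101 1.936 -3.379
vertex 0.017 1.614 -3.955
vertex -0.551 1.5 -3.617
endloop
endfacet
facet normal -0.591 0.180 0.787
outer loop
vertex -0.101 1.936 -3.379
vertex -0.551 1.5 -3.617
vertex 0.705 0.608 -2.47
endloop
endfacet
facet normal -0.591 0.179 0.787
outer loop
vertex 0.705 0.608 -2.47
vertex -0.551 1.5 -3.617
vertex 0.256 0.172 -2.708
endloop
endfacet
facet normal 0.448 -0.737 0.505
outer loop
vertex 0.705 0.608 -2.47
vertex 0.256 0.172 -2.708
vertex 0.823 0.286 -3.045
endloop
endfacet
facet normal -0.449 0.737 -0.505
outer loop
vertex -0.551 1.5 -3.617
vertex 0.017 1.614 -3.955
vertex -0.433 1.178 -4.192
endloop
endfacet
facet normal -0.876 -0.474 0.086
outer loop
vertex -0.551 1.5 -3.617
vertex -0.433 1.178 -4.192
vertex 0.256 0.172 -2.708
endloop
endfacet
facet normal -0.876 -0.474 0.086
outer loop
vertex 0.256 0.172 -2.708
vertex -0.433 1.178 -4.192
vertex 0.374 -0.15 -3.283
endloop
endfacet
facet normal 0.448 -0.737 0.505
outer loop
vertex 0.256 0.172 -2.708
vertex 0.374 -0.15 -3.283
vertex 0.823 0.286 -3.045
endloop
endfacet
facet normal -0.449 0.737 -0.505
outer loop
vertex -0.433 1.178 -4.192
vertex 0.017 1.614 -3.955
vertex 0.135 1.292 -4.53
endloop
endfacet
facet normal -0.286 -0.653 -0.701
outer loop
vertex -0.433 1.178 -4.192
vertex 0.135 1.292 -4.53
vertex 0.374 -0.15 -3.283
endloop
endfacet
facet normal -0.286 -0.653 -0.701
outer loop
vertex 0.374 -0.15 -3.283
vertex 0.135 1.292 -4.53
vertex 0.941 -0.036 -3.621
endloop
endfacet
facet normal 0.449 -0.738 0.504
outer loop
vertex 0.374 -0.15 -3.283
vertex 0.941 -0.036 -3.621
vertex 0.823 0.286 -3.045
endloop
endfacet
facet normal -0.448 0.737 -0.505
outer loop
vertex 0.135 1.292 -4.53
vertex 0.017 1.614 -3.955
vertex 0.584 1.728 -4.292
endloop
endfacet
facet normal 0.591 -0.179 -0.786
outer loop
vertex 0.135 1.292 -4.53
vertex 0.584 1.728 -4.292
vertex 0.941 -0.036 -3.621
endloop
endfacet
facet normal 0.590 -0.180 -0.787
outer loop
vertex 0.941 -0.036 -3.621
vertex 0.584 1.728 -4.292
vertex 1.391 0.4 -3.383
endloop
endfacet
facet normal 0.448 -0.738 0.504
outer loop
vertex 0.941 -0.036 -3.621
vertex 1.391 0.4 -3.383
vertex 0.823 0.286 -3.045
endloop
endfacet
facet normal -0.448 0.737 -0.505
outer loop
vertex 0.584 1.728 -4.292
vertex 0.017 1.614 -3.955
vertex 0.466 2.05 -3.717
endloop
endfacet
facet normal 0.876 0.474 -0.086
outer loop
vertex 0.584 1.728 -4.292
vertex 0.466 2.05 -3.717
vertex 1.391 0.4 -3.383
endloop
endfacet
facet normal 0.876 0.474 -0.086
outer loop
vertex 1.391 0.4 -3.383
vertex 0.466 2.05 -3.717
vertex 1.273 0.722 -2.808
endloop
endfacet
facet normal 0.449 -0.737 0.505
outer loop
vertex 1.391 0.4 -3.383
vertex 1.273 0.722 -2.808
vertex 0.823 0.286 -3.045
endloop
endfacet

endsolid


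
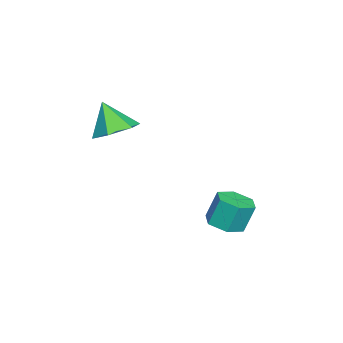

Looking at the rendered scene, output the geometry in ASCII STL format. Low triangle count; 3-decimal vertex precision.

solid 
facet normal 0.230 0.435 -0.871
outer loop
vertex 0.328 -1.755 0.099
vertex -0.66 -1.738 -0.153
vertex -0.248 -0.951 0.349
endloop
endfacet
facet normal 0.578 0.166 0.799
outer loop
vertex 0.328 -1.755 0.099
vertex -0.248 -0.951 0.349
vertex -1.02 -2.422 1.213
endloop
endfacet
facet normal 0.229 0.435 -0.871
outer loop
vertex -0.248 -0.951 0.349
vertex -0.66 -1.738 -0.153
vertex -1.236 -0.935 0.097
endloop
endfacet
facet normal -0.194 0.571 0.798
outer loop
vertex -0.248 -0.951 0.349
vertex -1.236 -0.935 0.097
vertex -1.02 -2.422 1.213
endloop
endfacet
facet normal 0.230 0.436 -0.870
outer loop
vertex -1.236 -0.935 0.097
vertex -0.66 -1.738 -0.153
vertex -1.648 -1.721 -0.406
endloop
endfacet
facet normal -0.884 0.191 0.426
outer loop
vertex -1.236 -0.935 0.097
vertex -1.648 -1.721 -0.406
vertex -1.02 -2.422 1.213
endloop
endfacet
facet normal 0.230 0.436 -0.870
outer loop
vertex -1.648 -1.721 -0.406
vertex -0.66 -1.738 -0.153
vertex -1.071 -2.525 -0.656
endloop
endfacet
facet normal -0.803 -0.593 0.055
outer loop
vertex -1.648 -1.721 -0.406
vertex -1.071 -2.525 -0.656
vertex -1.02 -2.422 1.213
endloop
endfacet
facet normal 0.230 0.436 -0.870
outer loop
vertex -1.071 -2.525 -0.656
vertex -0.66 -1.738 -0.153
vertex -0.083 -2.541 -0.403
endloop
endfacet
facet normal -0.030 -0.998 0.056
outer loop
vertex -1.071 -2.525 -0.656
vertex -0.083 -2.541 -0.403
vertex -1.02 -2.422 1.213
endloop
endfacet
facet normal 0.229 0.436 -0.870
outer loop
vertex -0.083 -2.541 -0.403
vertex -0.66 -1.738 -0.153
vertex 0.328 -1.755 0.099
endloop
endfacet
facet normal 0.659 -0.618 0.428
outer loop
vertex -0.083 -2.541 -0.403
vertex 0.328 -1.755 0.099
vertex -1.02 -2.422 1.213
endloop
endfacet
facet normal 0.141 -0.304 -0.942
outer loop
vertex 0.548 3.092 -4.427
vertex -0.243 2.782 -4.445
vertex -0.095 3.585 -4.682
endloop
endfacet
facet normal 0.638 0.756 -0.148
outer loop
vertex 0.548 3.092 -4.427
vertex -0.095 3.585 -4.682
vertex 0.355 3.508 -3.136
endloop
endfacet
facet normal 0.637 0.756 -0.148
outer loop
vertex 0.355 3.508 -3.136
vertex -0.095 3.585 -4.682
vertex -0.289 4.001 -3.391
endloop
endfacet
facet normal -0.141 0.303 0.942
outer loop
vertex 0.355 3.508 -3.136
vertex -0.289 4.001 -3.391
vertex -0.437 3.198 -3.155
endloop
endfacet
facet normal 0.142 -0.304 -0.942
outer loop
vertex -0.095 3.585 -4.682
vertex -0.243 2.782 -4.445
vertex -0.887 3.275 -4.701
endloop
endfacet
facet normal -0.337 0.880 -0.334
outer loop
vertex -0.095 3.585 -4.682
vertex -0.887 3.275 -4.701
vertex -0.289 4.001 -3.391
endloop
endfacet
facet normal -0.337 0.880 -0.334
outer loop
vertex -0.289 4.001 -3.391
vertex -0.887 3.275 -4.701
vertex -1.08 3.691 -3.41
endloop
endfacet
facet normal -0.141 0.303 0.942
outer loop
vertex -0.289 4.001 -3.391
vertex -1.08 3.691 -3.41
vertex -0.437 3.198 -3.155
endloop
endfacet
facet normal 0.142 -0.304 -0.942
outer loop
vertex -0.887 3.275 -4.701
vertex -0.243 2.782 -4.445
vertex -1.035 2.472 -4.464
endloop
endfacet
facet normal -0.975 0.125 -0.186
outer loop
vertex -0.887 3.275 -4.701
vertex -1.035 2.472 -4.464
vertex -1.08 3.691 -3.41
endloop
endfacet
facet normal -0.975 0.125 -0.186
outer loop
vertex -1.08 3.691 -3.41
vertex -1.035 2.472 -4.464
vertex -1.228 2.888 -3.173
endloop
endfacet
facet normal -0.141 0.304 0.942
outer loop
vertex -1.08 3.691 -3.41
vertex -1.228 2.888 -3.173
vertex -0.437 3.198 -3.155
endloop
endfacet
facet normal 0.141 -0.303 -0.942
outer loop
vertex -1.035 2.472 -4.464
vertex -0.243 2.782 -4.445
vertex -0.391 1.979 -4.209
endloop
endfacet
facet normal -0.637 -0.756 0.148
outer loop
vertex -1.035 2.472 -4.464
vertex -0.391 1.979 -4.209
vertex -1.228 2.888 -3.173
endloop
endfacet
facet normal -0.638 -0.756 0.148
outer loop
vertex -1.228 2.888 -3.173
vertex -0.391 1.979 -4.209
vertex -0.585 2.395 -2.918
endloop
endfacet
facet normal -0.141 0.304 0.942
outer loop
vertex -1.228 2.888 -3.173
vertex -0.585 2.395 -2.918
vertex -0.437 3.198 -3.155
endloop
endfacet
facet normal 0.141 -0.303 -0.942
outer loop
vertex -0.391 1.979 -4.209
vertex -0.243 2.782 -4.445
vertex 0.4 2.289 -4.19
endloop
endfacet
facet normal 0.337 -0.880 0.334
outer loop
vertex -0.391 1.979 -4.209
vertex 0.4 2.289 -4.19
vertex -0.585 2.395 -2.918
endloop
endfacet
facet normal 0.337 -0.880 0.334
outer loop
vertex -0.585 2.395 -2.918
vertex 0.4 2.289 -4.19
vertex 0.207 2.705 -2.899
endloop
endfacet
facet normal -0.142 0.304 0.942
outer loop
vertex -0.585 2.395 -2.918
vertex 0.207 2.705 -2.899
vertex -0.437 3.198 -3.155
endloop
endfacet
facet normal 0.141 -0.304 -0.942
outer loop
vertex 0.4 2.289 -4.19
vertex -0.243 2.782 -4.445
vertex 0.548 3.092 -4.427
endloop
endfacet
facet normal 0.975 -0.125 0.186
outer loop
vertex 0.4 2.289 -4.19
vertex 0.548 3.092 -4.427
vertex 0.207 2.705 -2.899
endloop
endfacet
facet normal 0.975 -0.125 0.186
outer loop
vertex 0.207 2.705 -2.899
vertex 0.548 3.092 -4.427
vertex 0.355 3.508 -3.136
endloop
endfacet
facet normal -0.142 0.304 0.942
outer loop
vertex 0.207 2.705 -2.899
vertex 0.355 3.508 -3.136
vertex -0.437 3.198 -3.155
endloop
endfacet

endsolid


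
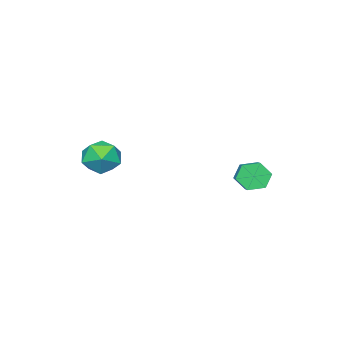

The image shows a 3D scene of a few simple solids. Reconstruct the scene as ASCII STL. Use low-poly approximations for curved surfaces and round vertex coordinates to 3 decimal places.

solid 
facet normal -0.907 -0.348 0.237
outer loop
vertex -0.655 -2.598 3.083
vertex -0.384 -3.563 2.701
vertex -0.206 -3.325 3.732
endloop
endfacet
facet normal -0.709 0.173 0.684
outer loop
vertex -0.655 -2.598 3.083
vertex -0.206 -3.325 3.732
vertex 0.097 -2.298 3.787
endloop
endfacet
facet normal -0.580 0.758 0.297
outer loop
vertex -0.655 -2.598 3.083
vertex 0.097 -2.298 3.787
vertex 0.106 -1.901 2.791
endloop
endfacet
facet normal -0.699 0.600 -0.390
outer loop
vertex -0.655 -2.598 3.083
vertex 0.106 -1.901 2.791
vertex -0.191 -2.683 2.12
endloop
endfacet
facet normal -0.901 -0.084 -0.426
outer loop
vertex -0.655 -2.598 3.083
vertex -0.191 -2.683 2.12
vertex -0.384 -3.563 2.701
endloop
endfacet
facet normal -0.098 -0.024 0.995
outer loop
vertex 0.097 -2.298 3.787
vertex -0.206 -3.325 3.732
vertex 0.831 -3.077 3.84
endloop
endfacet
facet normal -0.418 -0.867 0.272
outer loop
vertex -0.206 -3.325 3.732
vertex -0.384 -3.563 2.701
vertex 0.534 -3.859 3.169
endloop
endfacet
facet normal -0.408 -0.439 -0.800
outer loop
vertex -0.384 -3.563 2.701
vertex -0.191 -2.683 2.12
vertex 0.543 -3.462 2.173
endloop
endfacet
facet normal -0.082 0.667 -0.741
outer loop
vertex -0.191 -2.683 2.12
vertex 0.106 -1.901 2.791
vertex 0.846 -2.435 2.228
endloop
endfacet
facet normal 0.110 0.923 0.369
outer loop
vertex 0.106 -1.901 2.791
vertex 0.097 -2.298 3.787
vertex 1.024 -2.197 3.259
endloop
endfacet
facet normal 0.699 -0.600 0.390
outer loop
vertex 1.295 -3.162 2.877
vertex 0.831 -3.077 3.84
vertex 0.534 -3.859 3.169
endloop
endfacet
facet normal 0.580 -0.758 -0.297
outer loop
vertex 1.295 -3.162 2.877
vertex 0.534 -3.859 3.169
vertex 0.543 -3.462 2.173
endloop
endfacet
facet normal 0.709 -0.173 -0.684
outer loop
vertex 1.295 -3.162 2.877
vertex 0.543 -3.462 2.173
vertex 0.846 -2.435 2.228
endloop
endfacet
facet normal 0.907 0.348 -0.237
outer loop
vertex 1.295 -3.162 2.877
vertex 0.846 -2.435 2.228
vertex 1.024 -2.197 3.259
endloop
endfacet
facet normal 0.901 0.084 0.426
outer loop
vertex 1.295 -3.162 2.877
vertex 1.024 -2.197 3.259
vertex 0.831 -3.077 3.84
endloop
endfacet
facet normal 0.082 -0.667 0.741
outer loop
vertex 0.534 -3.859 3.169
vertex 0.831 -3.077 3.84
vertex -0.206 -3.325 3.732
endloop
endfacet
facet normal -0.110 -0.923 -0.369
outer loop
vertex 0.543 -3.462 2.173
vertex 0.534 -3.859 3.169
vertex -0.384 -3.563 2.701
endloop
endfacet
facet normal 0.098 0.024 -0.995
outer loop
vertex 0.846 -2.435 2.228
vertex 0.543 -3.462 2.173
vertex -0.191 -2.683 2.12
endloop
endfacet
facet normal 0.418 0.867 -0.272
outer loop
vertex 1.024 -2.197 3.259
vertex 0.846 -2.435 2.228
vertex 0.106 -1.901 2.791
endloop
endfacet
facet normal 0.408 0.439 0.800
outer loop
vertex 0.831 -3.077 3.84
vertex 1.024 -2.197 3.259
vertex 0.097 -2.298 3.787
endloop
endfacet
facet normal -0.664 -0.653 -0.363
outer loop
vertex -3.474 2.327 1.231
vertex -3.885 2.351 1.94
vertex -4.073 2.876 1.339
endloop
endfacet
facet normal 0.158 0.353 -0.922
outer loop
vertex -3.474 2.327 1.231
vertex -4.073 2.876 1.339
vertex -2.743 3.045 1.631
endloop
endfacet
facet normal 0.158 0.353 -0.922
outer loop
vertex -2.743 3.045 1.631
vertex -4.073 2.876 1.339
vertex -3.342 3.594 1.739
endloop
endfacet
facet normal 0.664 0.653 0.364
outer loop
vertex -2.743 3.045 1.631
vertex -3.342 3.594 1.739
vertex -3.155 3.069 2.34
endloop
endfacet
facet normal -0.664 -0.653 -0.363
outer loop
vertex -4.073 2.876 1.339
vertex -3.885 2.351 1.94
vertex -4.484 2.9 2.048
endloop
endfacet
facet normal -0.554 0.757 -0.347
outer loop
vertex -4.073 2.876 1.339
vertex -4.484 2.9 2.048
vertex -3.342 3.594 1.739
endloop
endfacet
facet normal -0.554 0.756 -0.348
outer loop
vertex -3.342 3.594 1.739
vertex -4.484 2.9 2.048
vertex -3.754 3.619 2.448
endloop
endfacet
facet normal 0.665 0.653 0.363
outer loop
vertex -3.342 3.594 1.739
vertex -3.754 3.619 2.448
vertex -3.155 3.069 2.34
endloop
endfacet
facet normal -0.664 -0.653 -0.364
outer loop
vertex -4.484 2.9 2.048
vertex -3.885 2.351 1.94
vertex -4.297 2.375 2.649
endloop
endfacet
facet normal -0.712 0.404 0.574
outer loop
vertex -4.484 2.9 2.048
vertex -4.297 2.375 2.649
vertex -3.754 3.619 2.448
endloop
endfacet
facet normal -0.711 0.403 0.576
outer loop
vertex -3.754 3.619 2.448
vertex -4.297 2.375 2.649
vertex -3.566 3.093 3.049
endloop
endfacet
facet normal 0.665 0.653 0.363
outer loop
vertex -3.754 3.619 2.448
vertex -3.566 3.093 3.049
vertex -3.155 3.069 2.34
endloop
endfacet
facet normal -0.664 -0.653 -0.364
outer loop
vertex -4.297 2.375 2.649
vertex -3.885 2.351 1.94
vertex -3.698 1.826 2.541
endloop
endfacet
facet normal -0.158 -0.353 0.922
outer loop
vertex -4.297 2.375 2.649
vertex -3.698 1.826 2.541
vertex -3.566 3.093 3.049
endloop
endfacet
facet normal -0.158 -0.353 0.922
outer loop
vertex -3.566 3.093 3.049
vertex -3.698 1.826 2.541
vertex -2.967 2.544 2.941
endloop
endfacet
facet normal 0.664 0.653 0.363
outer loop
vertex -3.566 3.093 3.049
vertex -2.967 2.544 2.941
vertex -3.155 3.069 2.34
endloop
endfacet
facet normal -0.665 -0.653 -0.363
outer loop
vertex -3.698 1.826 2.541
vertex -3.885 2.351 1.94
vertex -3.286 1.801 1.832
endloop
endfacet
facet normal 0.553 -0.757 0.348
outer loop
vertex -3.698 1.826 2.541
vertex -3.286 1.801 1.832
vertex -2.967 2.544 2.941
endloop
endfacet
facet normal 0.555 -0.756 0.347
outer loop
vertex -2.967 2.544 2.941
vertex -3.286 1.801 1.832
vertex -2.556 2.52 2.232
endloop
endfacet
facet normal 0.664 0.653 0.363
outer loop
vertex -2.967 2.544 2.941
vertex -2.556 2.52 2.232
vertex -3.155 3.069 2.34
endloop
endfacet
facet normal -0.665 -0.653 -0.363
outer loop
vertex -3.286 1.801 1.832
vertex -3.885 2.351 1.94
vertex -3.474 2.327 1.231
endloop
endfacet
facet normal 0.712 -0.403 -0.575
outer loop
vertex -3.286 1.801 1.832
vertex -3.474 2.327 1.231
vertex -2.556 2.52 2.232
endloop
endfacet
facet normal 0.712 -0.404 -0.575
outer loop
vertex -2.556 2.52 2.232
vertex -3.474 2.327 1.231
vertex -2.743 3.045 1.631
endloop
endfacet
facet normal 0.664 0.653 0.364
outer loop
vertex -2.556 2.52 2.232
vertex -2.743 3.045 1.631
vertex -3.155 3.069 2.34
endloop
endfacet

endsolid


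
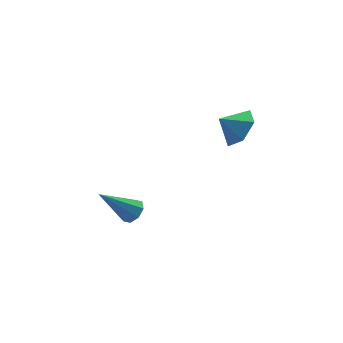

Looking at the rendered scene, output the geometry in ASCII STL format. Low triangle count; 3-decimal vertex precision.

solid 
facet normal 0.691 -0.092 -0.717
outer loop
vertex -2.007 -0.74 -1.832
vertex -2.44 -0.84 -2.236
vertex -2.158 -0.352 -2.027
endloop
endfacet
facet normal 0.430 0.533 0.728
outer loop
vertex -2.007 -0.74 -1.832
vertex -2.158 -0.352 -2.027
vertex -3.78 -0.66 -0.844
endloop
endfacet
facet normal 0.691 -0.093 -0.716
outer loop
vertex -2.158 -0.352 -2.027
vertex -2.44 -0.84 -2.236
vertex -2.474 -0.251 -2.345
endloop
endfacet
facet normal 0.023 0.959 0.282
outer loop
vertex -2.158 -0.352 -2.027
vertex -2.474 -0.251 -2.345
vertex -3.78 -0.66 -0.844
endloop
endfacet
facet normal 0.690 -0.093 -0.718
outer loop
vertex -2.474 -0.251 -2.345
vertex -2.44 -0.84 -2.236
vertex -2.77 -0.494 -2.598
endloop
endfacet
facet normal -0.505 0.836 -0.212
outer loop
vertex -2.474 -0.251 -2.345
vertex -2.77 -0.494 -2.598
vertex -3.78 -0.66 -0.844
endloop
endfacet
facet normal 0.691 -0.092 -0.717
outer loop
vertex -2.77 -0.494 -2.598
vertex -2.44 -0.84 -2.236
vertex -2.872 -0.94 -2.639
endloop
endfacet
facet normal -0.851 0.238 -0.468
outer loop
vertex -2.77 -0.494 -2.598
vertex -2.872 -0.94 -2.639
vertex -3.78 -0.66 -0.844
endloop
endfacet
facet normal 0.691 -0.094 -0.717
outer loop
vertex -2.872 -0.94 -2.639
vertex -2.44 -0.84 -2.236
vertex -2.722 -1.327 -2.444
endloop
endfacet
facet normal -0.810 -0.482 -0.334
outer loop
vertex -2.872 -0.94 -2.639
vertex -2.722 -1.327 -2.444
vertex -3.78 -0.66 -0.844
endloop
endfacet
facet normal 0.690 -0.093 -0.718
outer loop
vertex -2.722 -1.327 -2.444
vertex -2.44 -0.84 -2.236
vertex -2.406 -1.429 -2.127
endloop
endfacet
facet normal -0.404 -0.908 0.111
outer loop
vertex -2.722 -1.327 -2.444
vertex -2.406 -1.429 -2.127
vertex -3.78 -0.66 -0.844
endloop
endfacet
facet normal 0.691 -0.093 -0.717
outer loop
vertex -2.406 -1.429 -2.127
vertex -2.44 -0.84 -2.236
vertex -2.11 -1.185 -1.873
endloop
endfacet
facet normal 0.127 -0.785 0.606
outer loop
vertex -2.406 -1.429 -2.127
vertex -2.11 -1.185 -1.873
vertex -3.78 -0.66 -0.844
endloop
endfacet
facet normal 0.691 -0.094 -0.717
outer loop
vertex -2.11 -1.185 -1.873
vertex -2.44 -0.84 -2.236
vertex -2.007 -0.74 -1.832
endloop
endfacet
facet normal 0.472 -0.189 0.861
outer loop
vertex -2.11 -1.185 -1.873
vertex -2.007 -0.74 -1.832
vertex -3.78 -0.66 -0.844
endloop
endfacet
facet normal 0.753 -0.214 -0.623
outer loop
vertex 2.673 -0.939 1.872
vertex 2.261 -0.392 1.186
vertex 2.89 0.004 1.81
endloop
endfacet
facet normal 0.009 0.063 0.998
outer loop
vertex 2.673 -0.939 1.872
vertex 2.89 0.004 1.81
vertex 1.479 -0.168 1.834
endloop
endfacet
facet normal 0.753 -0.215 -0.623
outer loop
vertex 2.89 0.004 1.81
vertex 2.261 -0.392 1.186
vertex 2.478 0.552 1.123
endloop
endfacet
facet normal -0.081 0.755 0.651
outer loop
vertex 2.89 0.004 1.81
vertex 2.478 0.552 1.123
vertex 1.479 -0.168 1.834
endloop
endfacet
facet normal 0.752 -0.214 -0.623
outer loop
vertex 2.478 0.552 1.123
vertex 2.261 -0.392 1.186
vertex 1.849 0.156 0.5
endloop
endfacet
facet normal -0.563 0.825 0.044
outer loop
vertex 2.478 0.552 1.123
vertex 1.849 0.156 0.5
vertex 1.479 -0.168 1.834
endloop
endfacet
facet normal 0.752 -0.215 -0.623
outer loop
vertex 1.849 0.156 0.5
vertex 2.261 -0.392 1.186
vertex 1.632 -0.787 0.563
endloop
endfacet
facet normal -0.955 0.205 -0.215
outer loop
vertex 1.849 0.156 0.5
vertex 1.632 -0.787 0.563
vertex 1.479 -0.168 1.834
endloop
endfacet
facet normal 0.752 -0.215 -0.623
outer loop
vertex 1.632 -0.787 0.563
vertex 2.261 -0.392 1.186
vertex 2.044 -1.335 1.249
endloop
endfacet
facet normal -0.865 -0.485 0.132
outer loop
vertex 1.632 -0.787 0.563
vertex 2.044 -1.335 1.249
vertex 1.479 -0.168 1.834
endloop
endfacet
facet normal 0.752 -0.215 -0.623
outer loop
vertex 2.044 -1.335 1.249
vertex 2.261 -0.392 1.186
vertex 2.673 -0.939 1.872
endloop
endfacet
facet normal -0.382 -0.555 0.739
outer loop
vertex 2.044 -1.335 1.249
vertex 2.673 -0.939 1.872
vertex 1.479 -0.168 1.834
endloop
endfacet

endsolid


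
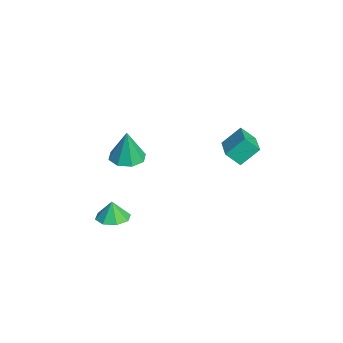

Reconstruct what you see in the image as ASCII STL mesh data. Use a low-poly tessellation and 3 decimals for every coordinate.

solid 
facet normal -0.983 0.008 -0.182
outer loop
vertex -3.04 2.427 -0.954
vertex -3.214 3.426 0.026
vertex -2.895 3.189 -1.705
endloop
endfacet
facet normal 0.123 -0.708 -0.695
outer loop
vertex -1.066 3.174 -1.366
vertex -3.04 2.427 -0.954
vertex -2.895 3.189 -1.705
endloop
endfacet
facet normal -0.983 0.008 -0.182
outer loop
vertex -2.895 3.189 -1.705
vertex -3.214 3.426 0.026
vertex -3.069 4.188 -0.725
endloop
endfacet
facet normal 0.135 0.706 -0.696
outer loop
vertex -3.069 4.188 -0.725
vertex -1.066 3.174 -1.366
vertex -2.895 3.189 -1.705
endloop
endfacet
facet normal -0.135 -0.706 0.696
outer loop
vertex -3.04 2.427 -0.954
vertex -1.385 3.411 0.365
vertex -3.214 3.426 0.026
endloop
endfacet
facet normal 0.123 -0.708 -0.695
outer loop
vertex -1.211 2.412 -0.615
vertex -3.04 2.427 -0.954
vertex -1.066 3.174 -1.366
endloop
endfacet
facet normal -0.135 -0.706 0.696
outer loop
vertex -1.211 2.412 -0.615
vertex -1.385 3.411 0.365
vertex -3.04 2.427 -0.954
endloop
endfacet
facet normal -0.123 0.708 0.695
outer loop
vertex -3.214 3.426 0.026
vertex -1.385 3.411 0.365
vertex -3.069 4.188 -0.725
endloop
endfacet
facet normal 0.135 0.706 -0.696
outer loop
vertex -1.24 4.173 -0.386
vertex -1.066 3.174 -1.366
vertex -3.069 4.188 -0.725
endloop
endfacet
facet normal -0.123 0.708 0.695
outer loop
vertex -3.069 4.188 -0.725
vertex -1.385 3.411 0.365
vertex -1.24 4.173 -0.386
endloop
endfacet
facet normal 0.983 -0.008 0.182
outer loop
vertex -1.24 4.173 -0.386
vertex -1.211 2.412 -0.615
vertex -1.066 3.174 -1.366
endloop
endfacet
facet normal 0.983 -0.008 0.182
outer loop
vertex -1.385 3.411 0.365
vertex -1.211 2.412 -0.615
vertex -1.24 4.173 -0.386
endloop
endfacet
facet normal 0.048 0.031 -0.998
outer loop
vertex 1.766 -3.262 -3.467
vertex 0.877 -3.393 -3.514
vertex 1.412 -2.671 -3.466
endloop
endfacet
facet normal 0.656 0.392 0.644
outer loop
vertex 1.766 -3.262 -3.467
vertex 1.412 -2.671 -3.466
vertex 0.823 -3.427 -2.406
endloop
endfacet
facet normal 0.048 0.031 -0.998
outer loop
vertex 1.412 -2.671 -3.466
vertex 0.877 -3.393 -3.514
vertex 0.745 -2.503 -3.493
endloop
endfacet
facet normal 0.165 0.757 0.632
outer loop
vertex 1.412 -2.671 -3.466
vertex 0.745 -2.503 -3.493
vertex 0.823 -3.427 -2.406
endloop
endfacet
facet normal 0.049 0.031 -0.998
outer loop
vertex 0.745 -2.503 -3.493
vertex 0.877 -3.393 -3.514
vertex 0.155 -2.856 -3.533
endloop
endfacet
facet normal -0.440 0.668 0.600
outer loop
vertex 0.745 -2.503 -3.493
vertex 0.155 -2.856 -3.533
vertex 0.823 -3.427 -2.406
endloop
endfacet
facet normal 0.048 0.030 -0.998
outer loop
vertex 0.155 -2.856 -3.533
vertex 0.877 -3.393 -3.514
vertex -0.013 -3.524 -3.561
endloop
endfacet
facet normal -0.804 0.178 0.567
outer loop
vertex 0.155 -2.856 -3.533
vertex -0.013 -3.524 -3.561
vertex 0.823 -3.427 -2.406
endloop
endfacet
facet normal 0.048 0.031 -0.998
outer loop
vertex -0.013 -3.524 -3.561
vertex 0.877 -3.393 -3.514
vertex 0.341 -4.115 -3.562
endloop
endfacet
facet normal -0.714 -0.429 0.553
outer loop
vertex -0.013 -3.524 -3.561
vertex 0.341 -4.115 -3.562
vertex 0.823 -3.427 -2.406
endloop
endfacet
facet normal 0.048 0.031 -0.998
outer loop
vertex 0.341 -4.115 -3.562
vertex 0.877 -3.393 -3.514
vertex 1.009 -4.283 -3.535
endloop
endfacet
facet normal -0.223 -0.794 0.565
outer loop
vertex 0.341 -4.115 -3.562
vertex 1.009 -4.283 -3.535
vertex 0.823 -3.427 -2.406
endloop
endfacet
facet normal 0.048 0.031 -0.998
outer loop
vertex 1.009 -4.283 -3.535
vertex 0.877 -3.393 -3.514
vertex 1.599 -3.93 -3.496
endloop
endfacet
facet normal 0.382 -0.705 0.597
outer loop
vertex 1.009 -4.283 -3.535
vertex 1.599 -3.93 -3.496
vertex 0.823 -3.427 -2.406
endloop
endfacet
facet normal 0.048 0.031 -0.998
outer loop
vertex 1.599 -3.93 -3.496
vertex 0.877 -3.393 -3.514
vertex 1.766 -3.262 -3.467
endloop
endfacet
facet normal 0.746 -0.214 0.630
outer loop
vertex 1.599 -3.93 -3.496
vertex 1.766 -3.262 -3.467
vertex 0.823 -3.427 -2.406
endloop
endfacet
facet normal -0.101 0.006 -0.995
outer loop
vertex -2.803 -2.194 -2.332
vertex -3.77 -2.384 -2.235
vertex -3.219 -1.563 -2.286
endloop
endfacet
facet normal 0.795 0.499 0.344
outer loop
vertex -2.803 -2.194 -2.332
vertex -3.219 -1.563 -2.286
vertex -3.57 -2.396 -0.265
endloop
endfacet
facet normal -0.101 0.006 -0.995
outer loop
vertex -3.219 -1.563 -2.286
vertex -3.77 -2.384 -2.235
vertex -3.958 -1.413 -2.21
endloop
endfacet
facet normal 0.222 0.887 0.404
outer loop
vertex -3.219 -1.563 -2.286
vertex -3.958 -1.413 -2.21
vertex -3.57 -2.396 -0.265
endloop
endfacet
facet normal -0.101 0.006 -0.995
outer loop
vertex -3.958 -1.413 -2.21
vertex -3.77 -2.384 -2.235
vertex -4.587 -1.832 -2.149
endloop
endfacet
facet normal -0.457 0.754 0.472
outer loop
vertex -3.958 -1.413 -2.21
vertex -4.587 -1.832 -2.149
vertex -3.57 -2.396 -0.265
endloop
endfacet
facet normal -0.101 0.006 -0.995
outer loop
vertex -4.587 -1.832 -2.149
vertex -3.77 -2.384 -2.235
vertex -4.737 -2.574 -2.138
endloop
endfacet
facet normal -0.843 0.178 0.508
outer loop
vertex -4.587 -1.832 -2.149
vertex -4.737 -2.574 -2.138
vertex -3.57 -2.396 -0.265
endloop
endfacet
facet normal -0.101 0.006 -0.995
outer loop
vertex -4.737 -2.574 -2.138
vertex -3.77 -2.384 -2.235
vertex -4.32 -3.206 -2.184
endloop
endfacet
facet normal -0.710 -0.504 0.491
outer loop
vertex -4.737 -2.574 -2.138
vertex -4.32 -3.206 -2.184
vertex -3.57 -2.396 -0.265
endloop
endfacet
facet normal -0.101 0.006 -0.995
outer loop
vertex -4.32 -3.206 -2.184
vertex -3.77 -2.384 -2.235
vertex -3.581 -3.356 -2.26
endloop
endfacet
facet normal -0.137 -0.892 0.430
outer loop
vertex -4.32 -3.206 -2.184
vertex -3.581 -3.356 -2.26
vertex -3.57 -2.396 -0.265
endloop
endfacet
facet normal -0.101 0.006 -0.995
outer loop
vertex -3.581 -3.356 -2.26
vertex -3.77 -2.384 -2.235
vertex -2.953 -2.937 -2.321
endloop
endfacet
facet normal 0.541 -0.759 0.362
outer loop
vertex -3.581 -3.356 -2.26
vertex -2.953 -2.937 -2.321
vertex -3.57 -2.396 -0.265
endloop
endfacet
facet normal -0.101 0.006 -0.995
outer loop
vertex -2.953 -2.937 -2.321
vertex -3.77 -2.384 -2.235
vertex -2.803 -2.194 -2.332
endloop
endfacet
facet normal 0.927 -0.182 0.326
outer loop
vertex -2.953 -2.937 -2.321
vertex -2.803 -2.194 -2.332
vertex -3.57 -2.396 -0.265
endloop
endfacet

endsolid


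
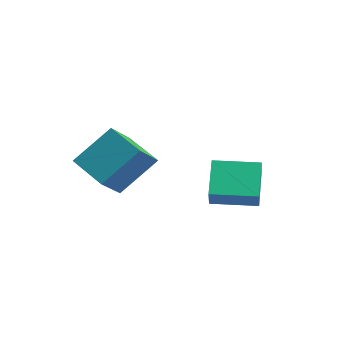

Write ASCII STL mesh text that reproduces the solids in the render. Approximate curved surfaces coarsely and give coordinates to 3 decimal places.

solid 
facet normal -0.482 0.420 -0.769
outer loop
vertex 0.075 1.047 3.101
vertex 1.283 2.354 3.057
vertex 1.006 0.151 2.028
endloop
endfacet
facet normal -0.678 -0.734 0.024
outer loop
vertex 1.517 -0.294 2.843
vertex 0.075 1.047 3.101
vertex 1.006 0.151 2.028
endloop
endfacet
facet normal -0.482 0.420 -0.769
outer loop
vertex 1.006 0.151 2.028
vertex 1.283 2.354 3.057
vertex 2.214 1.458 1.984
endloop
endfacet
facet normal 0.554 -0.534 -0.639
outer loop
vertex 2.214 1.458 1.984
vertex 1.517 -0.294 2.843
vertex 1.006 0.151 2.028
endloop
endfacet
facet normal -0.554 0.534 0.639
outer loop
vertex 0.075 1.047 3.101
vertex 1.794 1.909 3.872
vertex 1.283 2.354 3.057
endloop
endfacet
facet normal -0.678 -0.734 0.024
outer loop
vertex 0.586 0.602 3.916
vertex 0.075 1.047 3.101
vertex 1.517 -0.294 2.843
endloop
endfacet
facet normal -0.554 0.534 0.639
outer loop
vertex 0.586 0.602 3.916
vertex 1.794 1.909 3.872
vertex 0.075 1.047 3.101
endloop
endfacet
facet normal 0.678 0.734 -0.024
outer loop
vertex 1.283 2.354 3.057
vertex 1.794 1.909 3.872
vertex 2.214 1.458 1.984
endloop
endfacet
facet normal 0.554 -0.534 -0.639
outer loop
vertex 2.725 1.013 2.799
vertex 1.517 -0.294 2.843
vertex 2.214 1.458 1.984
endloop
endfacet
facet normal 0.678 0.734 -0.024
outer loop
vertex 2.214 1.458 1.984
vertex 1.794 1.909 3.872
vertex 2.725 1.013 2.799
endloop
endfacet
facet normal 0.482 -0.420 0.769
outer loop
vertex 2.725 1.013 2.799
vertex 0.586 0.602 3.916
vertex 1.517 -0.294 2.843
endloop
endfacet
facet normal 0.482 -0.420 0.769
outer loop
vertex 1.794 1.909 3.872
vertex 0.586 0.602 3.916
vertex 2.725 1.013 2.799
endloop
endfacet
facet normal -0.938 -0.056 0.343
outer loop
vertex -2.855 -3.035 3.668
vertex -2.417 -1.641 5.091
vertex -3.276 -1.914 2.699
endloop
endfacet
facet normal -0.215 -0.684 -0.697
outer loop
vertex -1.663 -1.819 2.109
vertex -2.855 -3.035 3.668
vertex -3.276 -1.914 2.699
endloop
endfacet
facet normal -0.938 -0.056 0.343
outer loop
vertex -3.276 -1.914 2.699
vertex -2.417 -1.641 5.091
vertex -2.838 -0.52 4.122
endloop
endfacet
facet normal -0.273 0.728 -0.629
outer loop
vertex -2.838 -0.52 4.122
vertex -1.663 -1.819 2.109
vertex -3.276 -1.914 2.699
endloop
endfacet
facet normal 0.273 -0.728 0.629
outer loop
vertex -2.855 -3.035 3.668
vertex -0.804 -1.546 4.501
vertex -2.417 -1.641 5.091
endloop
endfacet
facet normal -0.215 -0.684 -0.697
outer loop
vertex -1.242 -2.94 3.078
vertex -2.855 -3.035 3.668
vertex -1.663 -1.819 2.109
endloop
endfacet
facet normal 0.273 -0.728 0.629
outer loop
vertex -1.242 -2.94 3.078
vertex -0.804 -1.546 4.501
vertex -2.855 -3.035 3.668
endloop
endfacet
facet normal 0.215 0.684 0.697
outer loop
vertex -2.417 -1.641 5.091
vertex -0.804 -1.546 4.501
vertex -2.838 -0.52 4.122
endloop
endfacet
facet normal -0.273 0.728 -0.629
outer loop
vertex -1.225 -0.425 3.532
vertex -1.663 -1.819 2.109
vertex -2.838 -0.52 4.122
endloop
endfacet
facet normal 0.215 0.684 0.697
outer loop
vertex -2.838 -0.52 4.122
vertex -0.804 -1.546 4.501
vertex -1.225 -0.425 3.532
endloop
endfacet
facet normal 0.938 0.056 -0.343
outer loop
vertex -1.225 -0.425 3.532
vertex -1.242 -2.94 3.078
vertex -1.663 -1.819 2.109
endloop
endfacet
facet normal 0.938 0.056 -0.343
outer loop
vertex -0.804 -1.546 4.501
vertex -1.242 -2.94 3.078
vertex -1.225 -0.425 3.532
endloop
endfacet

endsolid


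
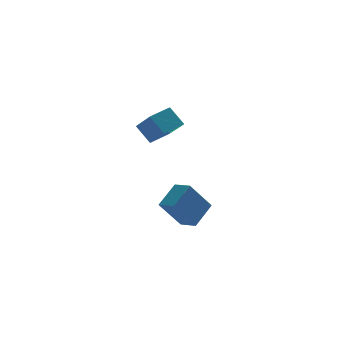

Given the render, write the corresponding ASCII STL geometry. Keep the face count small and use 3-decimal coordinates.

solid 
facet normal -0.607 -0.571 -0.552
outer loop
vertex 0.499 -4.231 -1.395
vertex -0.002 -3.49 -1.611
vertex 1.506 -3.955 -2.788
endloop
endfacet
facet normal 0.544 -0.805 0.234
outer loop
vertex 2.362 -3.15 -2.009
vertex 0.499 -4.231 -1.395
vertex 1.506 -3.955 -2.788
endloop
endfacet
facet normal -0.607 -0.571 -0.552
outer loop
vertex 1.506 -3.955 -2.788
vertex -0.002 -3.49 -1.611
vertex 1.005 -3.215 -3.003
endloop
endfacet
facet normal 0.578 0.159 -0.800
outer loop
vertex 1.005 -3.215 -3.003
vertex 2.362 -3.15 -2.009
vertex 1.506 -3.955 -2.788
endloop
endfacet
facet normal -0.579 -0.158 0.800
outer loop
vertex 0.499 -4.231 -1.395
vertex 0.854 -2.685 -0.832
vertex -0.002 -3.49 -1.611
endloop
endfacet
facet normal 0.545 -0.805 0.235
outer loop
vertex 1.355 -3.425 -0.617
vertex 0.499 -4.231 -1.395
vertex 2.362 -3.15 -2.009
endloop
endfacet
facet normal -0.578 -0.159 0.800
outer loop
vertex 1.355 -3.425 -0.617
vertex 0.854 -2.685 -0.832
vertex 0.499 -4.231 -1.395
endloop
endfacet
facet normal -0.544 0.806 -0.235
outer loop
vertex -0.002 -3.49 -1.611
vertex 0.854 -2.685 -0.832
vertex 1.005 -3.215 -3.003
endloop
endfacet
facet normal 0.579 0.158 -0.800
outer loop
vertex 1.861 -2.409 -2.225
vertex 2.362 -3.15 -2.009
vertex 1.005 -3.215 -3.003
endloop
endfacet
facet normal -0.545 0.805 -0.234
outer loop
vertex 1.005 -3.215 -3.003
vertex 0.854 -2.685 -0.832
vertex 1.861 -2.409 -2.225
endloop
endfacet
facet normal 0.607 0.571 0.552
outer loop
vertex 1.861 -2.409 -2.225
vertex 1.355 -3.425 -0.617
vertex 2.362 -3.15 -2.009
endloop
endfacet
facet normal 0.607 0.571 0.552
outer loop
vertex 0.854 -2.685 -0.832
vertex 1.355 -3.425 -0.617
vertex 1.861 -2.409 -2.225
endloop
endfacet
facet normal -0.853 -0.461 -0.245
outer loop
vertex -0.455 -4.011 3.808
vertex -0.829 -2.79 2.811
vertex 0.051 -4.517 2.999
endloop
endfacet
facet normal 0.230 -0.754 0.615
outer loop
vertex 0.989 -4.01 3.269
vertex -0.455 -4.011 3.808
vertex 0.051 -4.517 2.999
endloop
endfacet
facet normal -0.853 -0.461 -0.246
outer loop
vertex 0.051 -4.517 2.999
vertex -0.829 -2.79 2.811
vertex -0.322 -3.296 2.002
endloop
endfacet
facet normal 0.469 -0.468 -0.749
outer loop
vertex -0.322 -3.296 2.002
vertex 0.989 -4.01 3.269
vertex 0.051 -4.517 2.999
endloop
endfacet
facet normal -0.469 0.468 0.749
outer loop
vertex -0.455 -4.011 3.808
vertex 0.109 -2.283 3.081
vertex -0.829 -2.79 2.811
endloop
endfacet
facet normal 0.230 -0.754 0.616
outer loop
vertex 0.482 -3.504 4.078
vertex -0.455 -4.011 3.808
vertex 0.989 -4.01 3.269
endloop
endfacet
facet normal -0.469 0.468 0.749
outer loop
vertex 0.482 -3.504 4.078
vertex 0.109 -2.283 3.081
vertex -0.455 -4.011 3.808
endloop
endfacet
facet normal -0.230 0.754 -0.616
outer loop
vertex -0.829 -2.79 2.811
vertex 0.109 -2.283 3.081
vertex -0.322 -3.296 2.002
endloop
endfacet
facet normal 0.469 -0.468 -0.749
outer loop
vertex 0.615 -2.789 2.272
vertex 0.989 -4.01 3.269
vertex -0.322 -3.296 2.002
endloop
endfacet
facet normal -0.230 0.754 -0.616
outer loop
vertex -0.322 -3.296 2.002
vertex 0.109 -2.283 3.081
vertex 0.615 -2.789 2.272
endloop
endfacet
facet normal 0.852 0.462 0.246
outer loop
vertex 0.615 -2.789 2.272
vertex 0.482 -3.504 4.078
vertex 0.989 -4.01 3.269
endloop
endfacet
facet normal 0.853 0.461 0.245
outer loop
vertex 0.109 -2.283 3.081
vertex 0.482 -3.504 4.078
vertex 0.615 -2.789 2.272
endloop
endfacet

endsolid
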